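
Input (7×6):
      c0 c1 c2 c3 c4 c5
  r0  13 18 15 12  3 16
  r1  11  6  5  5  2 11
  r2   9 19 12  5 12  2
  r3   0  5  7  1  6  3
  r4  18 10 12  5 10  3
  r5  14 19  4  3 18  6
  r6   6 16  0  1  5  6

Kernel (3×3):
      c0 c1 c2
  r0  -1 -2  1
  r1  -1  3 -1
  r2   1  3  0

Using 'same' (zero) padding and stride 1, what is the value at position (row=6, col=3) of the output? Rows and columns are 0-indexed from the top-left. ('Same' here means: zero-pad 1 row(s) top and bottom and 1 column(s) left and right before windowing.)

6

The receptive field on the zero-padded input at this output position is [4 3 18 / 0 1 5 / 0 0 0]. Elementwise product with the kernel and sum: 4·-1 + 3·-2 + 18·1 + 0·-1 + 1·3 + 5·-1 + 0·1 + 0·3.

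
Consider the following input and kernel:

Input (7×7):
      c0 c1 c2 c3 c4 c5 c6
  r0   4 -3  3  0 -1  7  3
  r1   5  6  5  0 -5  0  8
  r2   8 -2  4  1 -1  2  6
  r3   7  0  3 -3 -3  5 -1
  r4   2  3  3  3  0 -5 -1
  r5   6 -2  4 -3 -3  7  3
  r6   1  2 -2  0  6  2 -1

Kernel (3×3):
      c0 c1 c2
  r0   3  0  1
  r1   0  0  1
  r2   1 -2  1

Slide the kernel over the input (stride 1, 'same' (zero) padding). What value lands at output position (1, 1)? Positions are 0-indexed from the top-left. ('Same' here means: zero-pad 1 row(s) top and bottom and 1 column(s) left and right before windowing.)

The receptive field on the zero-padded input at this output position is [4 -3 3 / 5 6 5 / 8 -2 4]. Elementwise product with the kernel and sum: 4·3 + 3·1 + 5·1 + 8·1 + -2·-2 + 4·1.

36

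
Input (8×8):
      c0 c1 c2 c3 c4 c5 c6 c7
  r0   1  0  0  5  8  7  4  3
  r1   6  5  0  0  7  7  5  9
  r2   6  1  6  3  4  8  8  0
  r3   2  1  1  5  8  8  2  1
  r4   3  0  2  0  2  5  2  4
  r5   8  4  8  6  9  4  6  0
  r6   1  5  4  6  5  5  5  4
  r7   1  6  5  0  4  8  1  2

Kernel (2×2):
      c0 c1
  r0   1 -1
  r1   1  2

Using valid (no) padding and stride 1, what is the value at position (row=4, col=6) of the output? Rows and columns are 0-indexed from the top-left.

4

The receptive field on the input at this output position is [2 4 / 6 0]. Elementwise product with the kernel and sum: 2·1 + 4·-1 + 6·1 + 0·2.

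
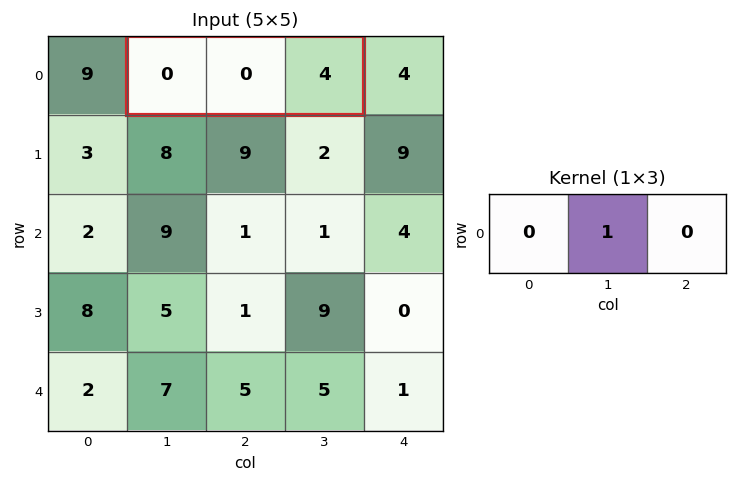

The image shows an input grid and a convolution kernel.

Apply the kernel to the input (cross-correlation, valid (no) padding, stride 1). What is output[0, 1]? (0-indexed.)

The receptive field on the input at this output position is [0 0 4]. Elementwise product with the kernel and sum: 0·1.

0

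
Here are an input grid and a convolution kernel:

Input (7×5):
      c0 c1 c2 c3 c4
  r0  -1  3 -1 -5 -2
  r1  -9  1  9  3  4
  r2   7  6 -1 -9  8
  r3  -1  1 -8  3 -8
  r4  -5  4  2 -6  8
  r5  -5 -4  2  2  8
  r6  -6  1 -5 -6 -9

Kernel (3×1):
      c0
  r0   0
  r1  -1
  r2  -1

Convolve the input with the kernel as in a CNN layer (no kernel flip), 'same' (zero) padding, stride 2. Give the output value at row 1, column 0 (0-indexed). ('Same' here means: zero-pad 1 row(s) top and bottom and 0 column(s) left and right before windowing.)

The receptive field on the zero-padded input at this output position is [-9 / 7 / -1]. Elementwise product with the kernel and sum: 7·-1 + -1·-1.

-6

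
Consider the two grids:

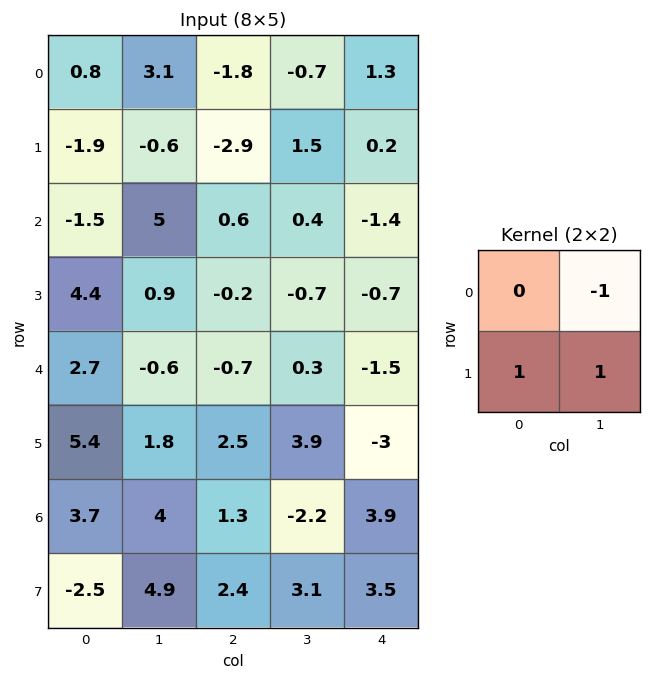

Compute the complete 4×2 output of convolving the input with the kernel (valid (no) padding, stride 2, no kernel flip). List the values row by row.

-5.6 -0.7
0.3 -1.3
7.8 6.1
-1.6 7.7

Output[0,0]: The receptive field on the input at this output position is [0.8 3.1 / -1.9 -0.6]. Elementwise product with the kernel and sum: 3.1·-1 + -1.9·1 + -0.6·1.
Output[0,1]: The receptive field on the input at this output position is [-1.8 -0.7 / -2.9 1.5]. Elementwise product with the kernel and sum: -0.7·-1 + -2.9·1 + 1.5·1.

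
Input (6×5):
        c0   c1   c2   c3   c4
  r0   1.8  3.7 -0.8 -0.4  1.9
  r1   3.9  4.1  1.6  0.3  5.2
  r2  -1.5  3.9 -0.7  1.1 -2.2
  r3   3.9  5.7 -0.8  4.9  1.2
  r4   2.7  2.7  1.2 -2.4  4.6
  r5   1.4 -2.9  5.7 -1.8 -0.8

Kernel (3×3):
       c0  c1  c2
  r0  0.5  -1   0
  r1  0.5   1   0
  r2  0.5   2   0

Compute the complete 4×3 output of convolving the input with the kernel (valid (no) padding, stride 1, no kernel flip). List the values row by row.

10.3 6.85 2.95
14.35 2.95 10.65
9.75 8.45 -1.15
-4.8 16.15 -7.85

Output[0,0]: The receptive field on the input at this output position is [1.8 3.7 -0.8 / 3.9 4.1 1.6 / -1.5 3.9 -0.7]. Elementwise product with the kernel and sum: 1.8·0.5 + 3.7·-1 + 3.9·0.5 + 4.1·1 + -1.5·0.5 + 3.9·2.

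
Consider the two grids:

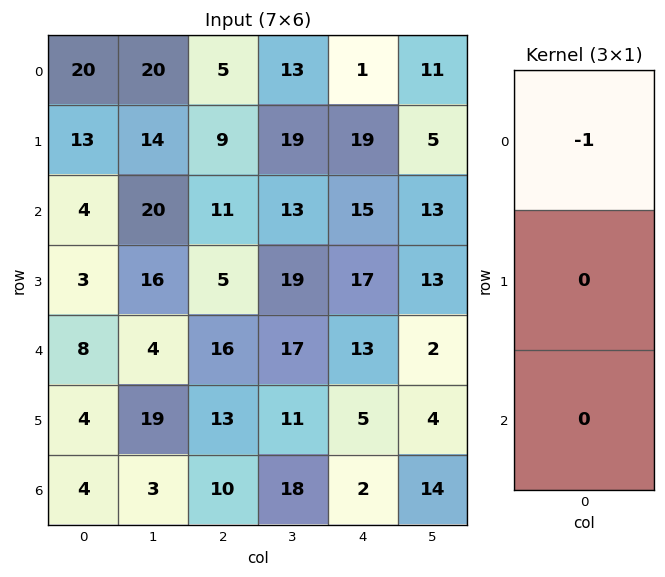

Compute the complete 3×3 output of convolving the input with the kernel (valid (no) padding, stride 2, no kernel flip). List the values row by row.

-20 -5 -1
-4 -11 -15
-8 -16 -13

Output[0,0]: The receptive field on the input at this output position is [20 / 13 / 4]. Elementwise product with the kernel and sum: 20·-1.
Output[0,1]: The receptive field on the input at this output position is [5 / 9 / 11]. Elementwise product with the kernel and sum: 5·-1.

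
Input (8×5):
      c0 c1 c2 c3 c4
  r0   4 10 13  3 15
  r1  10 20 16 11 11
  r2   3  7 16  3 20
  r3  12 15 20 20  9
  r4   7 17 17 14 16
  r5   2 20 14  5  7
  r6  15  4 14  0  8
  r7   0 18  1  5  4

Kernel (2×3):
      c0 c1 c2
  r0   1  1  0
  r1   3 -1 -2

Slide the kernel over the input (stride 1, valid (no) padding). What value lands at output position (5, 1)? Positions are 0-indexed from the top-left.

The receptive field on the input at this output position is [20 14 5 / 4 14 0]. Elementwise product with the kernel and sum: 20·1 + 14·1 + 4·3 + 14·-1 + 0·-2.

32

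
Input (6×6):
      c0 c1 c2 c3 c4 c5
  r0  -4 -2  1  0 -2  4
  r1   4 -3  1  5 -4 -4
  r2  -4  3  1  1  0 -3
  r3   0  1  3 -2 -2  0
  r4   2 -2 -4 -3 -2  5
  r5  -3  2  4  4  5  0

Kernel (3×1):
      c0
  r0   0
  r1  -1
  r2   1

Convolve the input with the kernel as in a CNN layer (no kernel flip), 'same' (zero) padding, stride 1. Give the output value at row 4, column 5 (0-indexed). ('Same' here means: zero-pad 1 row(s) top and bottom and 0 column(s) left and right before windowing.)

-5

The receptive field on the zero-padded input at this output position is [0 / 5 / 0]. Elementwise product with the kernel and sum: 5·-1 + 0·1.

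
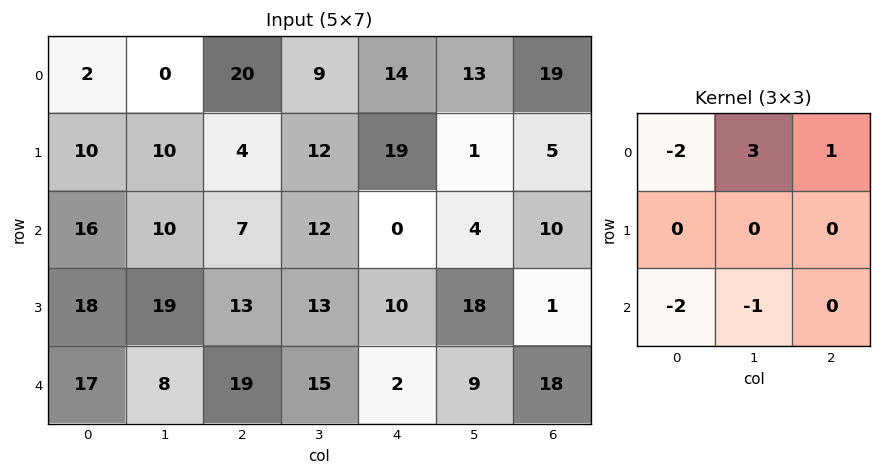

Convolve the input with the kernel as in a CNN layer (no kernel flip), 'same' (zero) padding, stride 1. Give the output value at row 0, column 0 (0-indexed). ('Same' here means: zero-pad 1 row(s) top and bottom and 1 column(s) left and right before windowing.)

-10

The receptive field on the zero-padded input at this output position is [0 0 0 / 0 2 0 / 0 10 10]. Elementwise product with the kernel and sum: 0·-2 + 0·3 + 0·1 + 0·-2 + 10·-1.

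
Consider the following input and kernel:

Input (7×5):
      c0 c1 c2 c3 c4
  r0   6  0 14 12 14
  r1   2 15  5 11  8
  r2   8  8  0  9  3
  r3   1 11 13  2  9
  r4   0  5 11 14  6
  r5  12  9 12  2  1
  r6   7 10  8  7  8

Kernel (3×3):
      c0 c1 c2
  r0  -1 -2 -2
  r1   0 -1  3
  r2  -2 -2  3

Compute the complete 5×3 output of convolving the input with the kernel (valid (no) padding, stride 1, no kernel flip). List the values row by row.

-66 -13 -62
-35 -62 -46
27 -23 -31
-27 -46 -56
-15 -76 -56

Output[0,0]: The receptive field on the input at this output position is [6 0 14 / 2 15 5 / 8 8 0]. Elementwise product with the kernel and sum: 6·-1 + 0·-2 + 14·-2 + 15·-1 + 5·3 + 8·-2 + 8·-2 + 0·3.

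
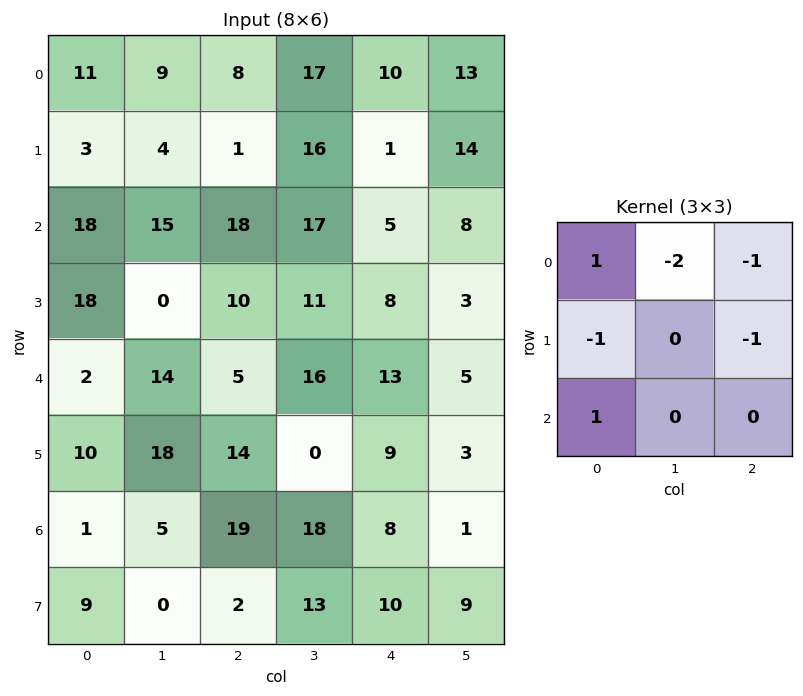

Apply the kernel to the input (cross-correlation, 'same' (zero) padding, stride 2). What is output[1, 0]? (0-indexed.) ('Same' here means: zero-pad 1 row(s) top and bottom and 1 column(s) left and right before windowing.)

The receptive field on the zero-padded input at this output position is [0 3 4 / 0 18 15 / 0 18 0]. Elementwise product with the kernel and sum: 0·1 + 3·-2 + 4·-1 + 0·-1 + 15·-1 + 0·1.

-25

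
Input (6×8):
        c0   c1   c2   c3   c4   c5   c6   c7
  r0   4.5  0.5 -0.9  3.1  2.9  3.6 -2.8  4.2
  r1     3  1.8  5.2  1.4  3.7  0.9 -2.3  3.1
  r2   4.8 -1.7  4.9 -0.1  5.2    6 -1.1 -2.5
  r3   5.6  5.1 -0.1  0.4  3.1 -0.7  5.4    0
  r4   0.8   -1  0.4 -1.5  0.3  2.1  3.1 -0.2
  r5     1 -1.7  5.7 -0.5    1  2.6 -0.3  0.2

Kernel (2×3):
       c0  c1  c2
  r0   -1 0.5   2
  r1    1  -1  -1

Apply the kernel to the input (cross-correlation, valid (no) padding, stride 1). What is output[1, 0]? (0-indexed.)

9.9

The receptive field on the input at this output position is [3 1.8 5.2 / 4.8 -1.7 4.9]. Elementwise product with the kernel and sum: 3·-1 + 1.8·0.5 + 5.2·2 + 4.8·1 + -1.7·-1 + 4.9·-1.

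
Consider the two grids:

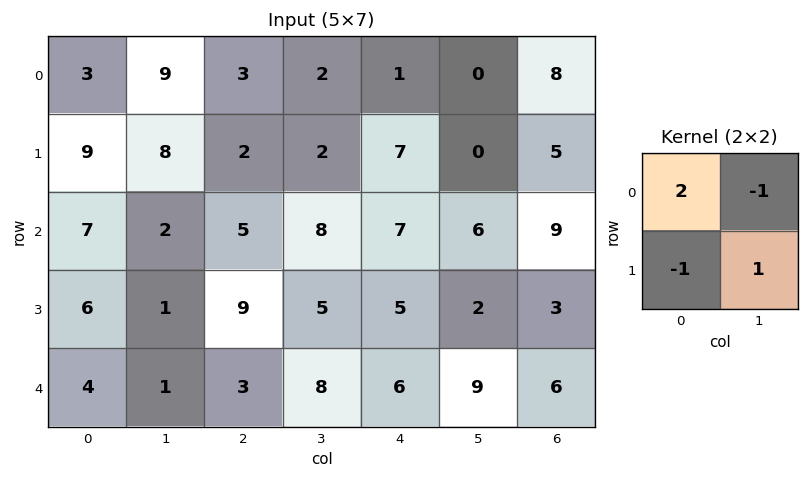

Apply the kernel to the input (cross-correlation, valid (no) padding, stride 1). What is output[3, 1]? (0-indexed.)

The receptive field on the input at this output position is [1 9 / 1 3]. Elementwise product with the kernel and sum: 1·2 + 9·-1 + 1·-1 + 3·1.

-5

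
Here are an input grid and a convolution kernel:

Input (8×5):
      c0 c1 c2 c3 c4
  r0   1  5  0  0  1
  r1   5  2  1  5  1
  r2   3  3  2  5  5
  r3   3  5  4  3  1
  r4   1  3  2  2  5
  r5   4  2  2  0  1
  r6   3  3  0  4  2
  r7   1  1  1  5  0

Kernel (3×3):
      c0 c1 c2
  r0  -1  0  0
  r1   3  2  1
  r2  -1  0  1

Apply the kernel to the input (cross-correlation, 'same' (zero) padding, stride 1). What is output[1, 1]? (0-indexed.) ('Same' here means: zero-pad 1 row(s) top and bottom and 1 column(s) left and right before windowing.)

The receptive field on the zero-padded input at this output position is [1 5 0 / 5 2 1 / 3 3 2]. Elementwise product with the kernel and sum: 1·-1 + 5·3 + 2·2 + 1·1 + 3·-1 + 2·1.

18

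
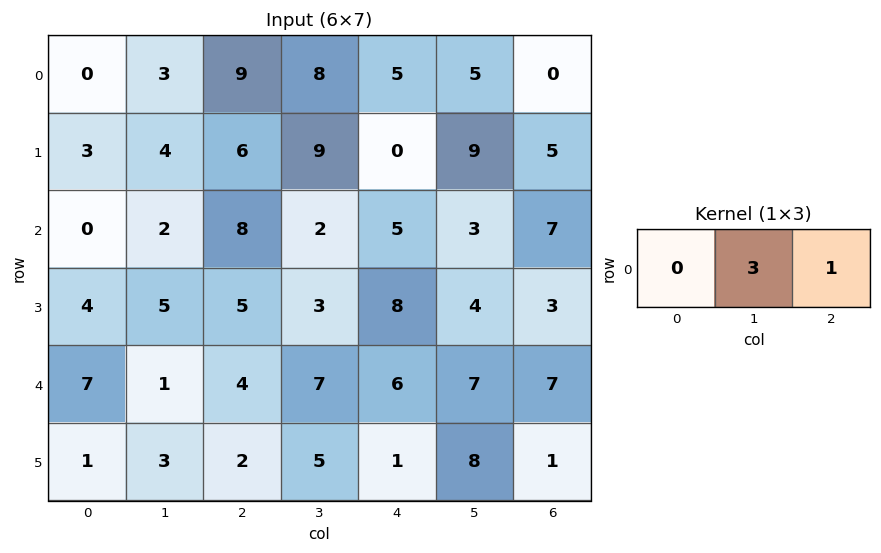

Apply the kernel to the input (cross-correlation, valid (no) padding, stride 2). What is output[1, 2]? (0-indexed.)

The receptive field on the input at this output position is [5 3 7]. Elementwise product with the kernel and sum: 3·3 + 7·1.

16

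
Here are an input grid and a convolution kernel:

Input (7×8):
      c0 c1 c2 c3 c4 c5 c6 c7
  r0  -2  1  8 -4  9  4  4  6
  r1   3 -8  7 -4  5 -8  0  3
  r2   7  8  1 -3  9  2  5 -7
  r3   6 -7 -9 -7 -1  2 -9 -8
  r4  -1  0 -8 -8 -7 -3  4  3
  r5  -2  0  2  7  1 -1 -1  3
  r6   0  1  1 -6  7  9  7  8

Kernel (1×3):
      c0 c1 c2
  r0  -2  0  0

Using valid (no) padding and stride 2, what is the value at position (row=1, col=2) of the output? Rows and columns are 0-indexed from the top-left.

-18

The receptive field on the input at this output position is [9 2 5]. Elementwise product with the kernel and sum: 9·-2.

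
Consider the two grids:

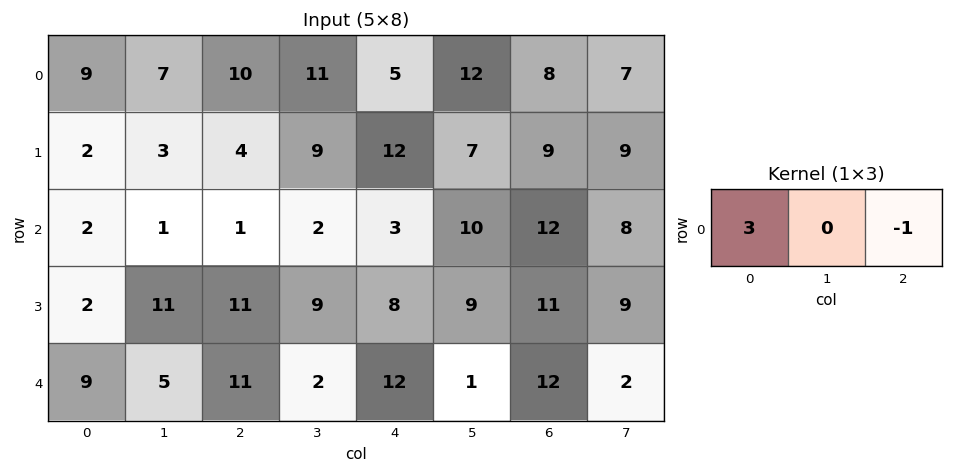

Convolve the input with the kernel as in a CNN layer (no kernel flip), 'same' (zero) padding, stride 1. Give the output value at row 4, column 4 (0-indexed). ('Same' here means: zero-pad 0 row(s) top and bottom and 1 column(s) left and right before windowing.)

5

The receptive field on the zero-padded input at this output position is [2 12 1]. Elementwise product with the kernel and sum: 2·3 + 1·-1.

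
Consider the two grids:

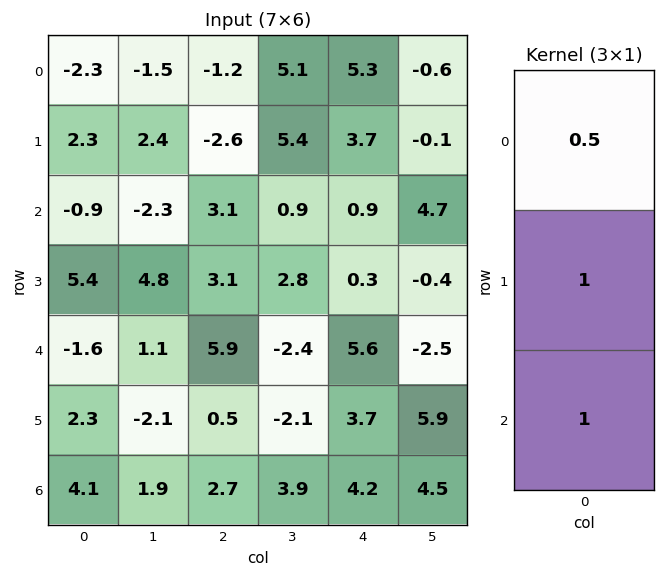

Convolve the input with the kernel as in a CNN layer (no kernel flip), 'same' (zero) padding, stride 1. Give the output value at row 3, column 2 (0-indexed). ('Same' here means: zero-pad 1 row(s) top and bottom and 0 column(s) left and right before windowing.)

The receptive field on the zero-padded input at this output position is [3.1 / 3.1 / 5.9]. Elementwise product with the kernel and sum: 3.1·0.5 + 3.1·1 + 5.9·1.

10.55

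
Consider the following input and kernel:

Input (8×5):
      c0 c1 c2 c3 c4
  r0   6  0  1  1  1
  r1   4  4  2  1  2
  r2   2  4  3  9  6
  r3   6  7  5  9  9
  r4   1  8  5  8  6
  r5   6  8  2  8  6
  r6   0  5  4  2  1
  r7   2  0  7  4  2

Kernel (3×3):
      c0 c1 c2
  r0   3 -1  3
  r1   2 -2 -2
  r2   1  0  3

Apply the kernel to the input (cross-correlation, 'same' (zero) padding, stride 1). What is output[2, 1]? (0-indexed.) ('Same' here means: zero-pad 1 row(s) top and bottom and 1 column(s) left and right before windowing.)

The receptive field on the zero-padded input at this output position is [4 4 2 / 2 4 3 / 6 7 5]. Elementwise product with the kernel and sum: 4·3 + 4·-1 + 2·3 + 2·2 + 4·-2 + 3·-2 + 6·1 + 5·3.

25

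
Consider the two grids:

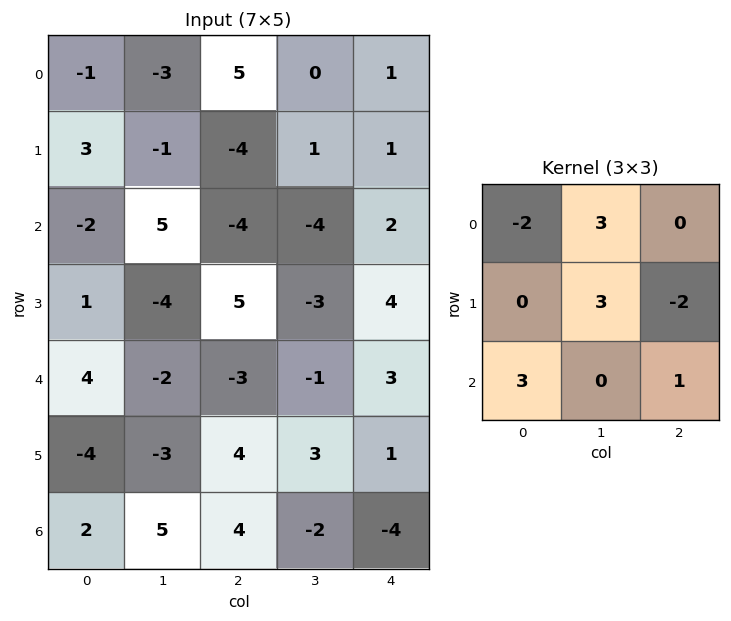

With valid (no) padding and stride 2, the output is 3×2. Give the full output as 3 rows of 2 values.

Output[0,0]: The receptive field on the input at this output position is [-1 -3 5 / 3 -1 -4 / -2 5 -4]. Elementwise product with the kernel and sum: -1·-2 + -3·3 + -1·3 + -4·-2 + -2·3 + -4·1.
Output[0,1]: The receptive field on the input at this output position is [5 0 1 / -4 1 1 / -4 -4 2]. Elementwise product with the kernel and sum: 5·-2 + 0·3 + 1·3 + 1·-2 + -4·3 + 2·1.

-12 -19
6 -27
-21 18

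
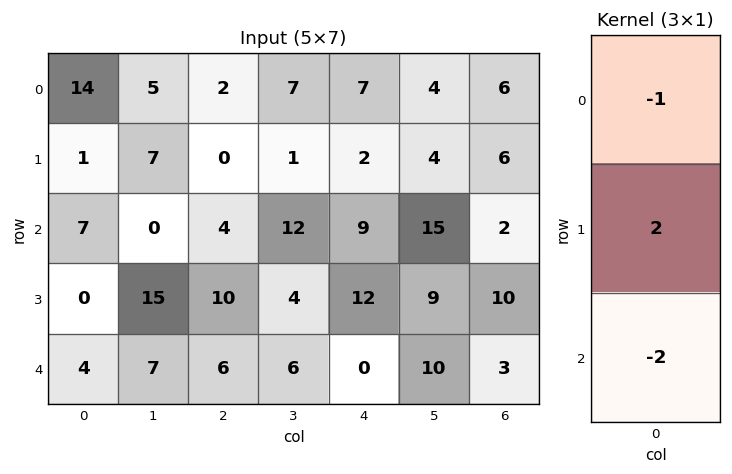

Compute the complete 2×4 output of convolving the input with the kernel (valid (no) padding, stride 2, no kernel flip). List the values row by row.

-26 -10 -21 2
-15 4 15 12

Output[0,0]: The receptive field on the input at this output position is [14 / 1 / 7]. Elementwise product with the kernel and sum: 14·-1 + 1·2 + 7·-2.
Output[0,1]: The receptive field on the input at this output position is [2 / 0 / 4]. Elementwise product with the kernel and sum: 2·-1 + 0·2 + 4·-2.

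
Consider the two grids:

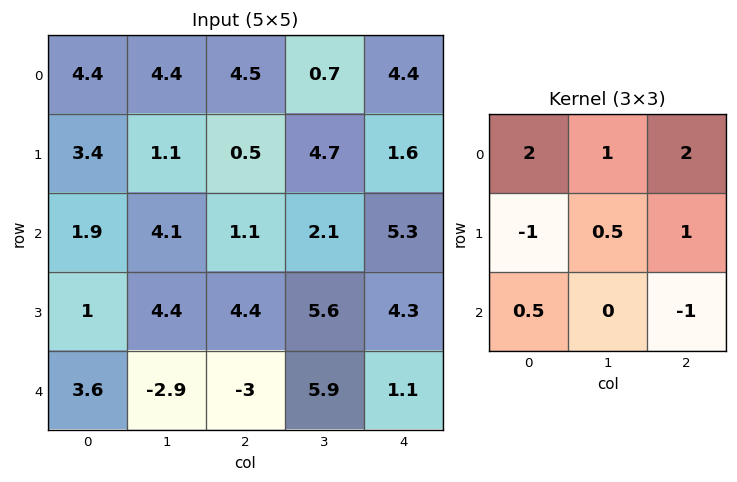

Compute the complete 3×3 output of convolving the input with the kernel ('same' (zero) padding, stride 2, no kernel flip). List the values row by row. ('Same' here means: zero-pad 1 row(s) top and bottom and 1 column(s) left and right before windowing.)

Output[0,0]: The receptive field on the zero-padded input at this output position is [0 0 0 / 0 4.4 4.4 / 0 3.4 1.1]. Elementwise product with the kernel and sum: 0·2 + 0·1 + 0·2 + 0·-1 + 4.4·0.5 + 4.4·1 + 0·0.5 + 1.1·-1.
Output[0,1]: The receptive field on the zero-padded input at this output position is [0 0 0 / 4.4 4.5 0.7 / 1.1 0.5 4.7]. Elementwise product with the kernel and sum: 0·2 + 0·1 + 0·2 + 4.4·-1 + 4.5·0.5 + 0.7·1 + 1.1·0.5 + 4.7·-1.

5.5 -5.6 3.85
6.25 7.25 14.35
8.7 31.7 10.15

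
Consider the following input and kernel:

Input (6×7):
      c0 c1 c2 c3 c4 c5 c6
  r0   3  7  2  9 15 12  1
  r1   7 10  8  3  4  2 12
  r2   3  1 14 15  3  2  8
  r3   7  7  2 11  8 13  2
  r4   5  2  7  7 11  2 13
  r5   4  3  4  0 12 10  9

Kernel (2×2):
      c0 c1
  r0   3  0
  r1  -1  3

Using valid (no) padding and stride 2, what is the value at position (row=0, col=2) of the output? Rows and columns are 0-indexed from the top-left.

47

The receptive field on the input at this output position is [15 12 / 4 2]. Elementwise product with the kernel and sum: 15·3 + 4·-1 + 2·3.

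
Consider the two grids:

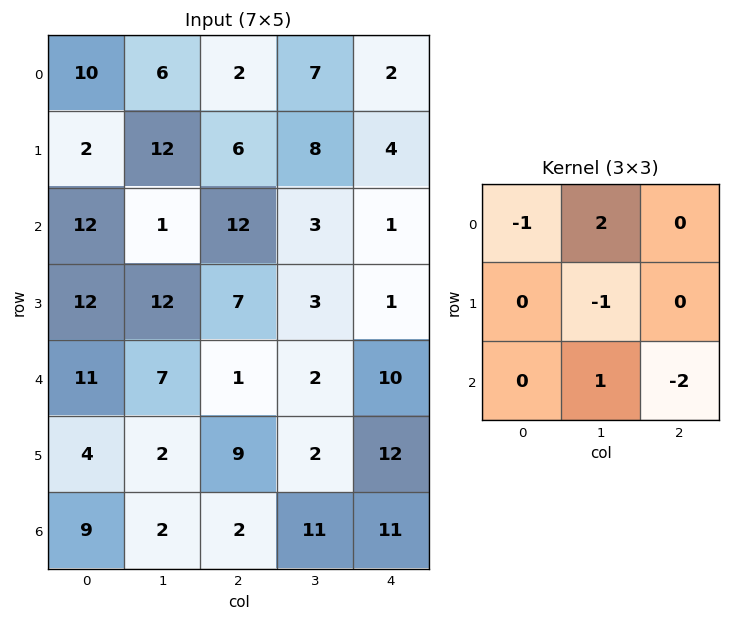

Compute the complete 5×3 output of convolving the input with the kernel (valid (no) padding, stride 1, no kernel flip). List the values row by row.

-33 -2 5
19 -11 8
-17 13 -27
-11 6 -25
-1 -34 -10

Output[0,0]: The receptive field on the input at this output position is [10 6 2 / 2 12 6 / 12 1 12]. Elementwise product with the kernel and sum: 10·-1 + 6·2 + 12·-1 + 1·1 + 12·-2.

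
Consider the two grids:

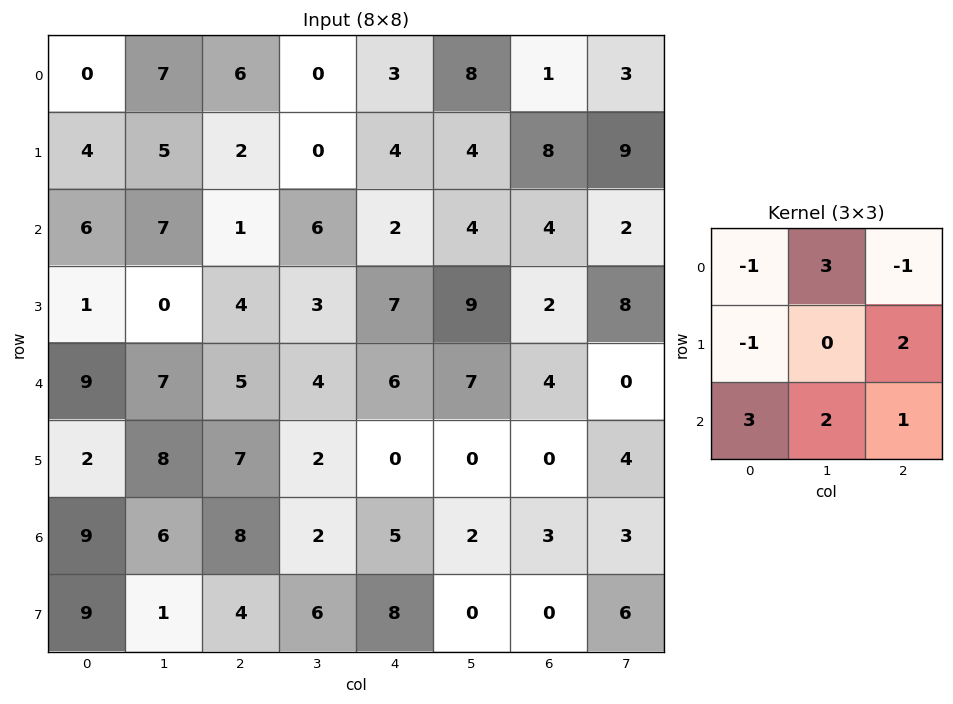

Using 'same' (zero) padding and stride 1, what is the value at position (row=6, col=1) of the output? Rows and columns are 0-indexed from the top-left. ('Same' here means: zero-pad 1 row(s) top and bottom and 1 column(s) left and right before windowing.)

The receptive field on the zero-padded input at this output position is [2 8 7 / 9 6 8 / 9 1 4]. Elementwise product with the kernel and sum: 2·-1 + 8·3 + 7·-1 + 9·-1 + 8·2 + 9·3 + 1·2 + 4·1.

55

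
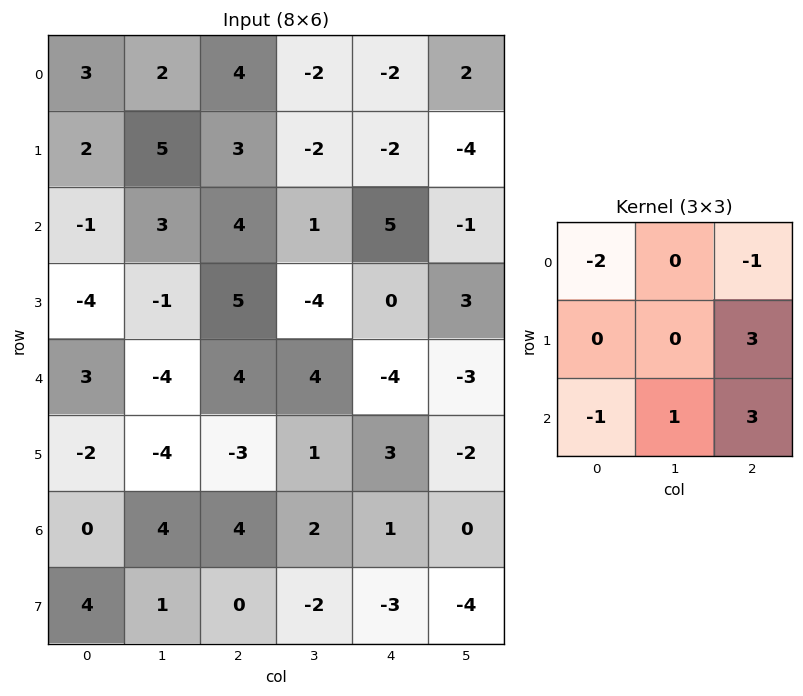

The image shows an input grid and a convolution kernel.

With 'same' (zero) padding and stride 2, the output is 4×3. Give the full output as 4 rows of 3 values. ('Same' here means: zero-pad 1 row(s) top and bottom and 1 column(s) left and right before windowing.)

Output[0,0]: The receptive field on the zero-padded input at this output position is [0 0 0 / 0 3 2 / 0 2 5]. Elementwise product with the kernel and sum: 0·-2 + 0·-1 + 2·3 + 0·-1 + 2·1 + 5·3.

23 -14 -6
-3 -11 18
-25 22 -8
23 6 -13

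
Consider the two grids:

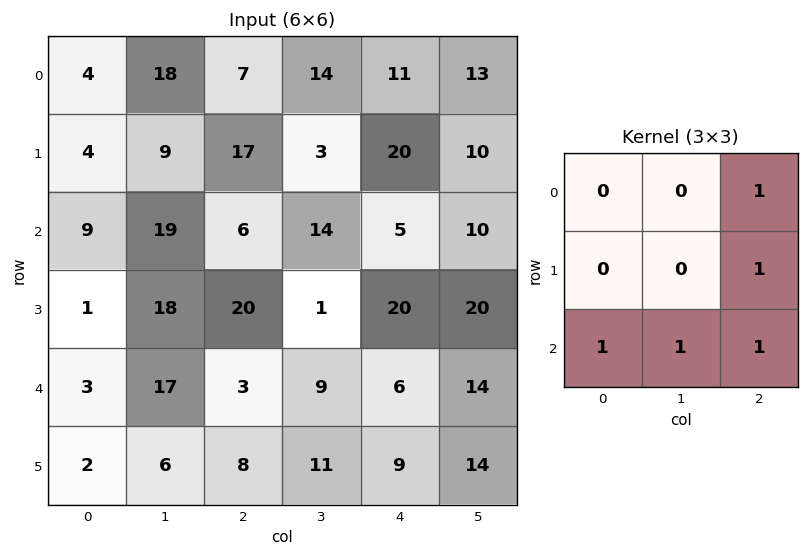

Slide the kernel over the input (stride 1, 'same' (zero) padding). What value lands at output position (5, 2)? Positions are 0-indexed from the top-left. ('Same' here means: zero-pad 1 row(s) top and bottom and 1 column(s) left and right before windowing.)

20

The receptive field on the zero-padded input at this output position is [17 3 9 / 6 8 11 / 0 0 0]. Elementwise product with the kernel and sum: 9·1 + 11·1 + 0·1 + 0·1 + 0·1.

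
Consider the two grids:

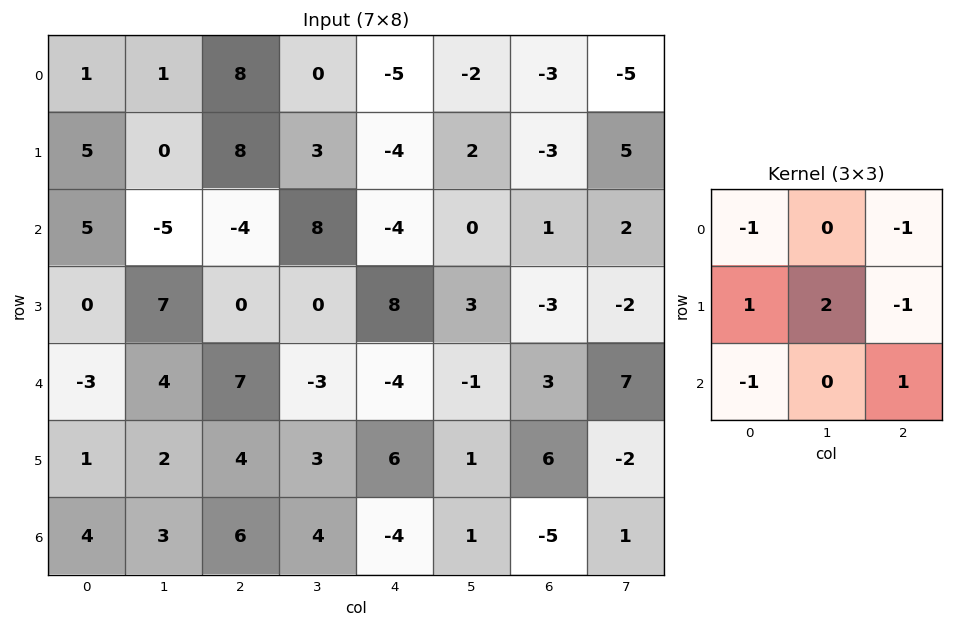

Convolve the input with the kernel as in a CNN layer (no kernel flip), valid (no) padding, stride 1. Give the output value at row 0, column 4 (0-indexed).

The receptive field on the input at this output position is [-5 -2 -3 / -4 2 -3 / -4 0 1]. Elementwise product with the kernel and sum: -5·-1 + -3·-1 + -4·1 + 2·2 + -3·-1 + -4·-1 + 1·1.

16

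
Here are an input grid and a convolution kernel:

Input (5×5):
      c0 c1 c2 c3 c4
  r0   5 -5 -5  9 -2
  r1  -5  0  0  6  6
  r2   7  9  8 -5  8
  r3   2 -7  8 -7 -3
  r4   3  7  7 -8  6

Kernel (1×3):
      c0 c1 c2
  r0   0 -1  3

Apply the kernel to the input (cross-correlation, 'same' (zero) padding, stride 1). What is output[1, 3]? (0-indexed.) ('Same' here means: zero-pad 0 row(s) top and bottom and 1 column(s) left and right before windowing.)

12

The receptive field on the zero-padded input at this output position is [0 6 6]. Elementwise product with the kernel and sum: 6·-1 + 6·3.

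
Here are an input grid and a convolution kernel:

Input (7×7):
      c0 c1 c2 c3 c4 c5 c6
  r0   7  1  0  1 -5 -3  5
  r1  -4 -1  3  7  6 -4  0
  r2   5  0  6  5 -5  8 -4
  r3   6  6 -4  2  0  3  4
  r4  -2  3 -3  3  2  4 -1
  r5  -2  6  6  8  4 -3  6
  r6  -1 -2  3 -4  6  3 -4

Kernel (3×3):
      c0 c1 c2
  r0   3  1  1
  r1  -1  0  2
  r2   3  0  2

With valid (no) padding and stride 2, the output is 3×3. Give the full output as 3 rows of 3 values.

59 13 -42
-5 17 1
11 19 27

Output[0,0]: The receptive field on the input at this output position is [7 1 0 / -4 -1 3 / 5 0 6]. Elementwise product with the kernel and sum: 7·3 + 1·1 + 0·1 + -4·-1 + 3·2 + 5·3 + 6·2.
Output[0,1]: The receptive field on the input at this output position is [0 1 -5 / 3 7 6 / 6 5 -5]. Elementwise product with the kernel and sum: 0·3 + 1·1 + -5·1 + 3·-1 + 6·2 + 6·3 + -5·2.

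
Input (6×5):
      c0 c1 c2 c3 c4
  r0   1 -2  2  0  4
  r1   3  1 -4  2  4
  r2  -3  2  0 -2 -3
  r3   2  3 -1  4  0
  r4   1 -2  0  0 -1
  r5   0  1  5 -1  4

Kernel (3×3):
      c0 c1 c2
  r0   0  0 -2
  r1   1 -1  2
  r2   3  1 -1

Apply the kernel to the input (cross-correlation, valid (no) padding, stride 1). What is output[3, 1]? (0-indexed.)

-1

The receptive field on the input at this output position is [3 -1 4 / -2 0 0 / 1 5 -1]. Elementwise product with the kernel and sum: 4·-2 + -2·1 + 0·-1 + 0·2 + 1·3 + 5·1 + -1·-1.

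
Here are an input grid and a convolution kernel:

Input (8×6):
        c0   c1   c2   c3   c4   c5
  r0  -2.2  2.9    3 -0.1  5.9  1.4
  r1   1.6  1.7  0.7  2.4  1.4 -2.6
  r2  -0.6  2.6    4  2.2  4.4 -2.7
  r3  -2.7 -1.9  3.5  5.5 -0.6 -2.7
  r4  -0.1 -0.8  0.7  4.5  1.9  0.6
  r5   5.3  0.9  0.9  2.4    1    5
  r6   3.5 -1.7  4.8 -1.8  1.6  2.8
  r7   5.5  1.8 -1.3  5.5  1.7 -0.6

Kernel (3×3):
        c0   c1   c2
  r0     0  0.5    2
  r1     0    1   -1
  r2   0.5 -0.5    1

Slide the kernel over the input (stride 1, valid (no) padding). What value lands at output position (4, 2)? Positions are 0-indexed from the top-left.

12.35

The receptive field on the input at this output position is [0.7 4.5 1.9 / 0.9 2.4 1 / 4.8 -1.8 1.6]. Elementwise product with the kernel and sum: 4.5·0.5 + 1.9·2 + 2.4·1 + 1·-1 + 4.8·0.5 + -1.8·-0.5 + 1.6·1.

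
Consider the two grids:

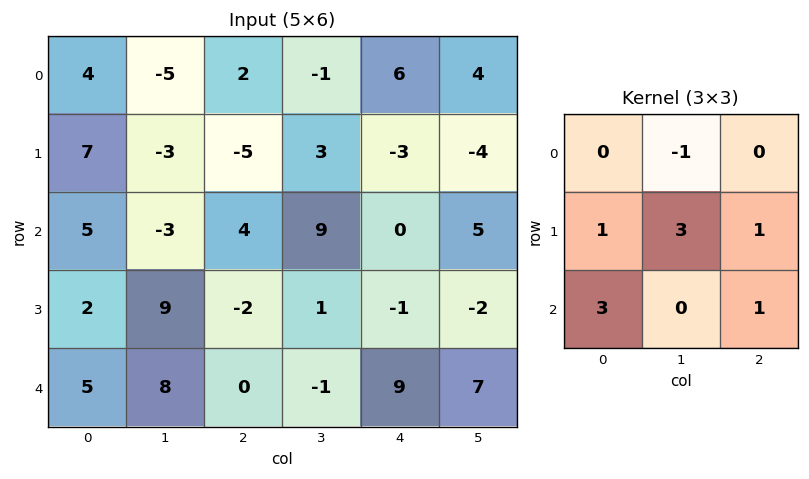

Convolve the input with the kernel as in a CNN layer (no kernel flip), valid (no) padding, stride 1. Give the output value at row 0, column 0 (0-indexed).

The receptive field on the input at this output position is [4 -5 2 / 7 -3 -5 / 5 -3 4]. Elementwise product with the kernel and sum: -5·-1 + 7·1 + -3·3 + -5·1 + 5·3 + 4·1.

17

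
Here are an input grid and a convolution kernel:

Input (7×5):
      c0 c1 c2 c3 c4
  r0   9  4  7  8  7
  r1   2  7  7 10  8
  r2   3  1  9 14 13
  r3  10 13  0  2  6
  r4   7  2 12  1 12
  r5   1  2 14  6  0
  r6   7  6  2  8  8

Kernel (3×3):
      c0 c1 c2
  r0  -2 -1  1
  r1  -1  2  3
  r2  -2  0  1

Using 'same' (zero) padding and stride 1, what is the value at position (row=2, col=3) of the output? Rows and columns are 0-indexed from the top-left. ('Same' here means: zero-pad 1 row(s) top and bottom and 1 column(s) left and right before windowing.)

The receptive field on the zero-padded input at this output position is [7 10 8 / 9 14 13 / 0 2 6]. Elementwise product with the kernel and sum: 7·-2 + 10·-1 + 8·1 + 9·-1 + 14·2 + 13·3 + 0·-2 + 6·1.

48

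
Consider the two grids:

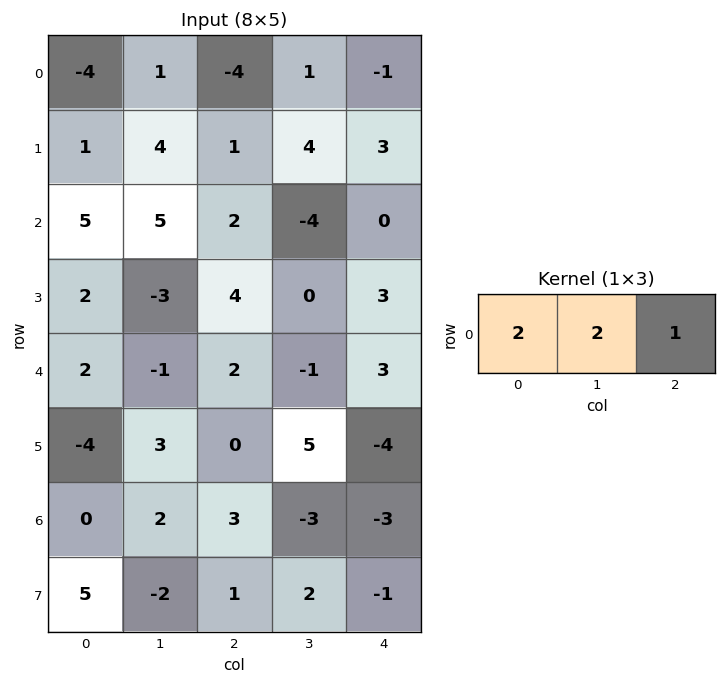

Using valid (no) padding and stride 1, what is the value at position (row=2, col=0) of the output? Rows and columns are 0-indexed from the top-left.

The receptive field on the input at this output position is [5 5 2]. Elementwise product with the kernel and sum: 5·2 + 5·2 + 2·1.

22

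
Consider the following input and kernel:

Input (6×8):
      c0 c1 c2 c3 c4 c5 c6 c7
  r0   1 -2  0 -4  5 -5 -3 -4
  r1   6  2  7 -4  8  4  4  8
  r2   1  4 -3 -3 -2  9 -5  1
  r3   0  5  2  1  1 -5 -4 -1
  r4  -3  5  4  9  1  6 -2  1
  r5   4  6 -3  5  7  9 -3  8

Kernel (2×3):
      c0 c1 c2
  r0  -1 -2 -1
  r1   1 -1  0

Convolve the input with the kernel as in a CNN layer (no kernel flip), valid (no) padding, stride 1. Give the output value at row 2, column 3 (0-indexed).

The receptive field on the input at this output position is [-3 -2 9 / 1 1 -5]. Elementwise product with the kernel and sum: -3·-1 + -2·-2 + 9·-1 + 1·1 + 1·-1.

-2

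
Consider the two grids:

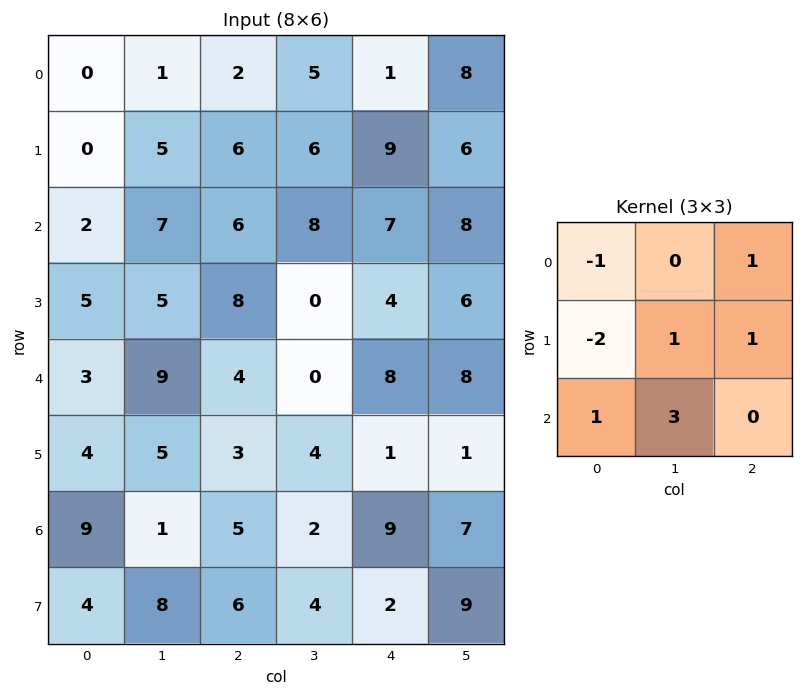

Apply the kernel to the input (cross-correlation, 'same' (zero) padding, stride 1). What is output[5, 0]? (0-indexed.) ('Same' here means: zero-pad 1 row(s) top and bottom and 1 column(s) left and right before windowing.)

The receptive field on the zero-padded input at this output position is [0 3 9 / 0 4 5 / 0 9 1]. Elementwise product with the kernel and sum: 0·-1 + 9·1 + 0·-2 + 4·1 + 5·1 + 0·1 + 9·3.

45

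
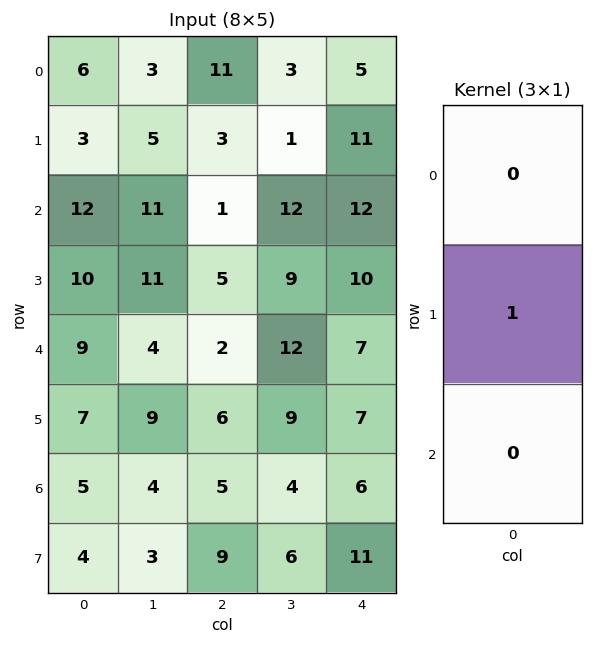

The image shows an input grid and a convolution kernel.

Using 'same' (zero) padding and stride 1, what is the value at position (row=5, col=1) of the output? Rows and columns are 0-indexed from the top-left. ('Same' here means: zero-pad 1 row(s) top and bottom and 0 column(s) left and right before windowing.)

The receptive field on the zero-padded input at this output position is [4 / 9 / 4]. Elementwise product with the kernel and sum: 9·1.

9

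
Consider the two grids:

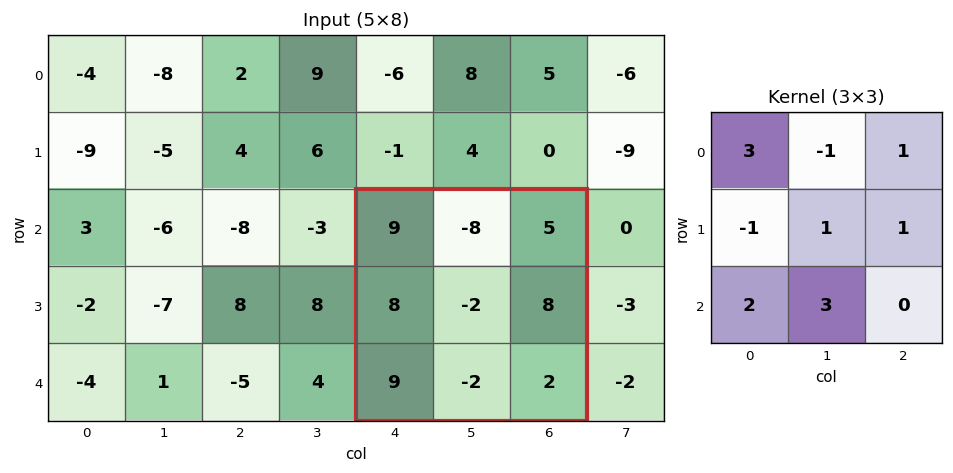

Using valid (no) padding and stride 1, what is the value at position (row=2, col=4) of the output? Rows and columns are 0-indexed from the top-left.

50

The receptive field on the input at this output position is [9 -8 5 / 8 -2 8 / 9 -2 2]. Elementwise product with the kernel and sum: 9·3 + -8·-1 + 5·1 + 8·-1 + -2·1 + 8·1 + 9·2 + -2·3.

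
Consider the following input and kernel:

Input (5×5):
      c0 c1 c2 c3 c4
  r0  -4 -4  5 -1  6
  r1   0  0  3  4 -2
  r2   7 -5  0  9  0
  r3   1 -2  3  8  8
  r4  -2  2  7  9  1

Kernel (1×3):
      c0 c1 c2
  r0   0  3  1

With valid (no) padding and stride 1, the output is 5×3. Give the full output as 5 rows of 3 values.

Output[0,0]: The receptive field on the input at this output position is [-4 -4 5]. Elementwise product with the kernel and sum: -4·3 + 5·1.

-7 14 3
3 13 10
-15 9 27
-3 17 32
13 30 28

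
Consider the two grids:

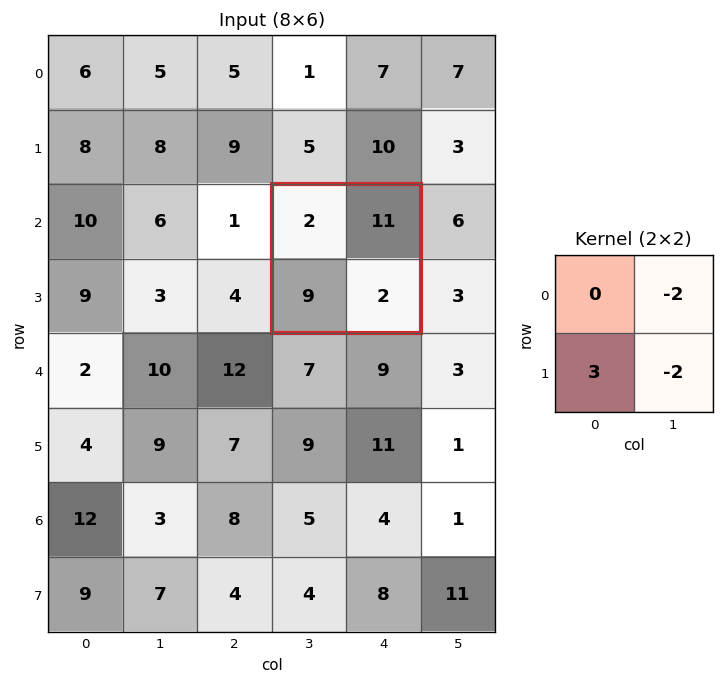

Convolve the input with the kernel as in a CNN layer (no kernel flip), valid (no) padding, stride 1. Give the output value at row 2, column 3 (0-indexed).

1

The receptive field on the input at this output position is [2 11 / 9 2]. Elementwise product with the kernel and sum: 11·-2 + 9·3 + 2·-2.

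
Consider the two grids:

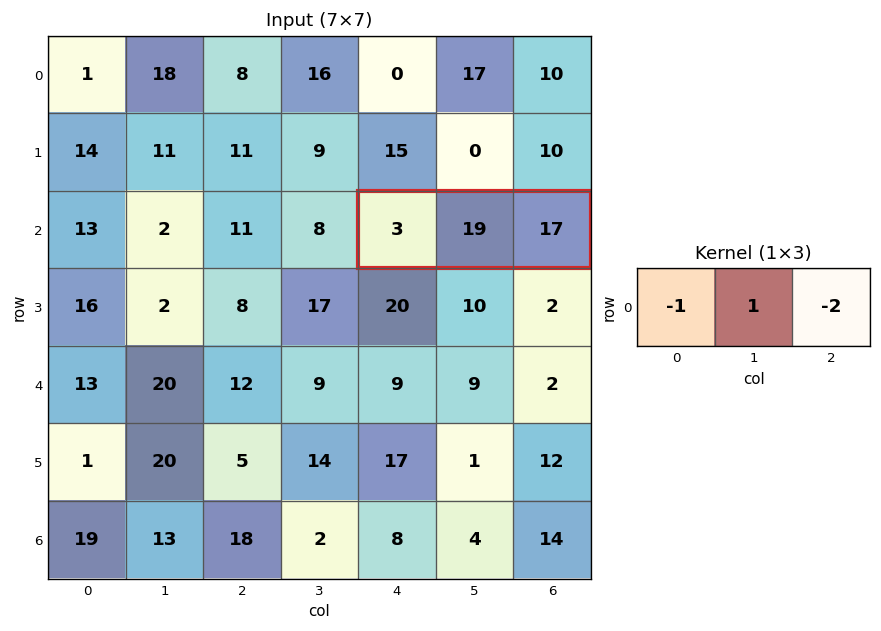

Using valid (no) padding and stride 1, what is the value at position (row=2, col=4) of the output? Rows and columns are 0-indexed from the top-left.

-18

The receptive field on the input at this output position is [3 19 17]. Elementwise product with the kernel and sum: 3·-1 + 19·1 + 17·-2.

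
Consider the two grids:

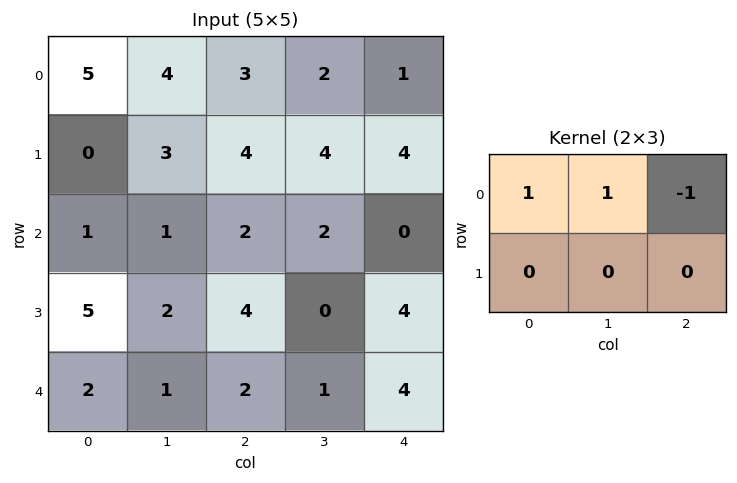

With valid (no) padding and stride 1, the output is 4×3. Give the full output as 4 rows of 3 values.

6 5 4
-1 3 4
0 1 4
3 6 0

Output[0,0]: The receptive field on the input at this output position is [5 4 3 / 0 3 4]. Elementwise product with the kernel and sum: 5·1 + 4·1 + 3·-1.
Output[0,1]: The receptive field on the input at this output position is [4 3 2 / 3 4 4]. Elementwise product with the kernel and sum: 4·1 + 3·1 + 2·-1.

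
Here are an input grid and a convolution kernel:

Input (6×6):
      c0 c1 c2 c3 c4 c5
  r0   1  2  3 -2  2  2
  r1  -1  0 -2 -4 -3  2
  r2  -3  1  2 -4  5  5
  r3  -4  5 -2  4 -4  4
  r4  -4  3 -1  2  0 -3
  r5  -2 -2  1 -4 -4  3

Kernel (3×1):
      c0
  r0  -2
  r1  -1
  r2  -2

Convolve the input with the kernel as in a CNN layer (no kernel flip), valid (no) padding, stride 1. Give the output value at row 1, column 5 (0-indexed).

The receptive field on the input at this output position is [2 / 5 / 4]. Elementwise product with the kernel and sum: 2·-2 + 5·-1 + 4·-2.

-17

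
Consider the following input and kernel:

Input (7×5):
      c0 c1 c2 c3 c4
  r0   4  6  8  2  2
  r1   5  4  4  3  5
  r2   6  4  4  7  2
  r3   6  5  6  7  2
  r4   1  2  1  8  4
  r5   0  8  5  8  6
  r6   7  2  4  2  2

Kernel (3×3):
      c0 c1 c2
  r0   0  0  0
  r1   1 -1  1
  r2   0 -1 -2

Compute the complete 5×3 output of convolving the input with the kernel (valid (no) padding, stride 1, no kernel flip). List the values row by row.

-7 -15 -5
-11 -13 -12
3 -11 -15
-18 -12 -23
-13 3 -3

Output[0,0]: The receptive field on the input at this output position is [4 6 8 / 5 4 4 / 6 4 4]. Elementwise product with the kernel and sum: 5·1 + 4·-1 + 4·1 + 4·-1 + 4·-2.
Output[0,1]: The receptive field on the input at this output position is [6 8 2 / 4 4 3 / 4 4 7]. Elementwise product with the kernel and sum: 4·1 + 4·-1 + 3·1 + 4·-1 + 7·-2.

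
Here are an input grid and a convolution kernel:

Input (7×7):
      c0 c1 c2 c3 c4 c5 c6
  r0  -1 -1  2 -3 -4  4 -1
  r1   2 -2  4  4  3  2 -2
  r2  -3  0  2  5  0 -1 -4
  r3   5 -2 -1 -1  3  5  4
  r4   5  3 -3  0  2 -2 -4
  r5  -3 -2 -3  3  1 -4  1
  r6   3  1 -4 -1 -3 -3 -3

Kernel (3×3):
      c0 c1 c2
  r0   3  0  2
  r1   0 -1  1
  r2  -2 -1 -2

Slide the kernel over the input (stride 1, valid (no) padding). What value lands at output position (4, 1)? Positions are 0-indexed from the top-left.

The receptive field on the input at this output position is [3 -3 0 / -2 -3 3 / 1 -4 -1]. Elementwise product with the kernel and sum: 3·3 + 0·2 + -3·-1 + 3·1 + 1·-2 + -4·-1 + -1·-2.

19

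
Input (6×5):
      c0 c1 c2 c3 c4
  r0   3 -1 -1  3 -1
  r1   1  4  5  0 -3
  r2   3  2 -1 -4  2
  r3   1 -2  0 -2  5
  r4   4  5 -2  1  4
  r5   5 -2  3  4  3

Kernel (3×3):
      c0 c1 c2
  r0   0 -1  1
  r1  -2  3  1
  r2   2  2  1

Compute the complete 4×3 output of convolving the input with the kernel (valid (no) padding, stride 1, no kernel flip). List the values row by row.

Output[0,0]: The receptive field on the input at this output position is [3 -1 -1 / 1 4 5 / 3 2 -1]. Elementwise product with the kernel and sum: -1·-1 + -1·1 + 1·-2 + 4·3 + 5·1 + 3·2 + 2·2 + -1·1.

24 9 -25
-2 -22 -10
5 6 7
16 -11 35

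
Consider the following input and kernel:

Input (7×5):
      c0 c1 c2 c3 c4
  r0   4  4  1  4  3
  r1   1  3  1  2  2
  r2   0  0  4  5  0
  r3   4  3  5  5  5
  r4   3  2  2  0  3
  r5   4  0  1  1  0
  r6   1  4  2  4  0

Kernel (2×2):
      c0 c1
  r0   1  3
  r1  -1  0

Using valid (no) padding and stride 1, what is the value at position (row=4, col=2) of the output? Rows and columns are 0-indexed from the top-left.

1

The receptive field on the input at this output position is [2 0 / 1 1]. Elementwise product with the kernel and sum: 2·1 + 0·3 + 1·-1.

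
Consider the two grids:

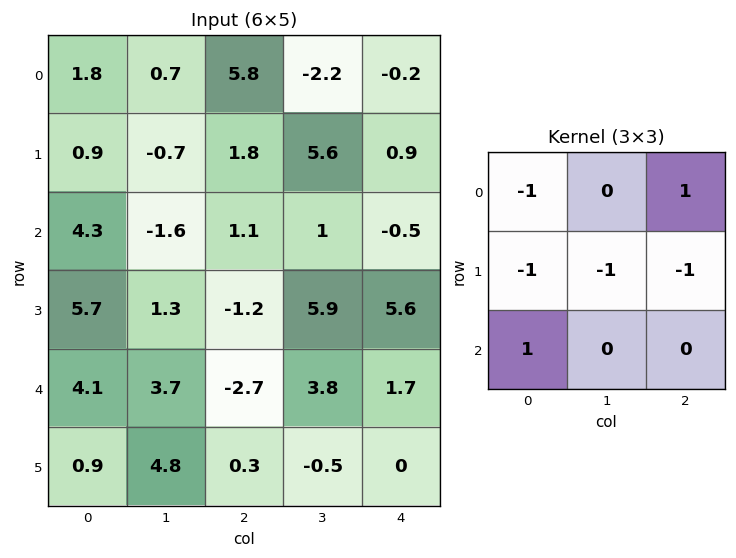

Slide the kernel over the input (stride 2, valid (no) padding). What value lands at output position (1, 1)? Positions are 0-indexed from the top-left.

The receptive field on the input at this output position is [1.1 1 -0.5 / -1.2 5.9 5.6 / -2.7 3.8 1.7]. Elementwise product with the kernel and sum: 1.1·-1 + -0.5·1 + -1.2·-1 + 5.9·-1 + 5.6·-1 + -2.7·1.

-14.6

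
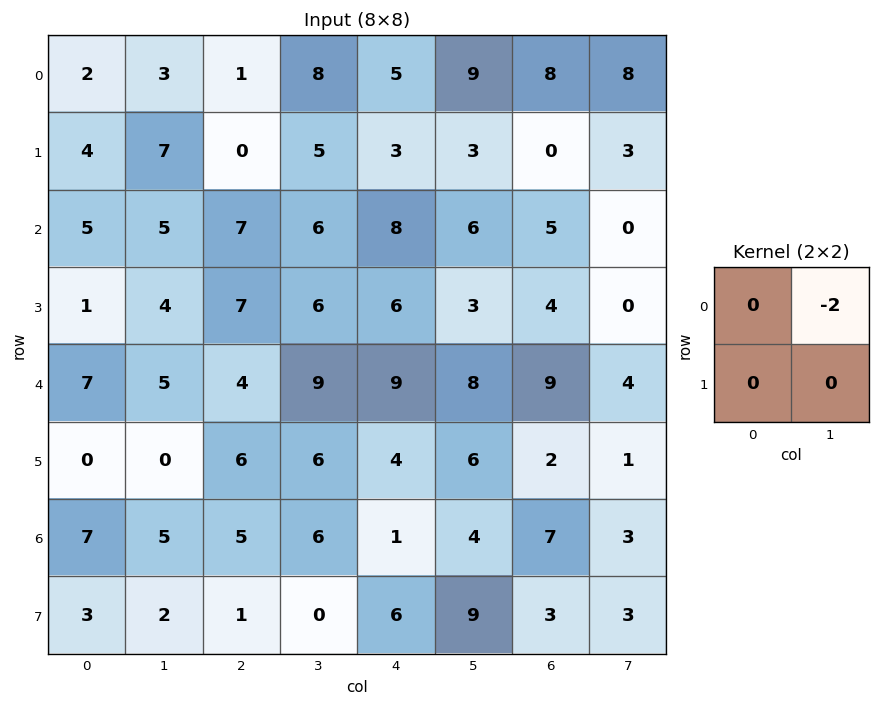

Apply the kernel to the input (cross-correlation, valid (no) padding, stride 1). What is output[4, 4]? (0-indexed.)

-16

The receptive field on the input at this output position is [9 8 / 4 6]. Elementwise product with the kernel and sum: 8·-2.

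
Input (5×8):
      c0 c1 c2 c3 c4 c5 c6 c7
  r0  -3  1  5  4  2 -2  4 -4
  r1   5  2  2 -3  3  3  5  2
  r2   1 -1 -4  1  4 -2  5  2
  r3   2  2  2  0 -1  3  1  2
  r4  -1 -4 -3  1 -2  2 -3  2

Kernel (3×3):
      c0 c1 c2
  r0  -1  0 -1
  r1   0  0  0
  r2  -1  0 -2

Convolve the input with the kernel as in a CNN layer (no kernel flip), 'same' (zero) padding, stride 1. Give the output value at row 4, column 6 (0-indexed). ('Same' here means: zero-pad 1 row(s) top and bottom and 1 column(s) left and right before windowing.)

-5

The receptive field on the zero-padded input at this output position is [3 1 2 / 2 -3 2 / 0 0 0]. Elementwise product with the kernel and sum: 3·-1 + 2·-1 + 0·-1 + 0·-2.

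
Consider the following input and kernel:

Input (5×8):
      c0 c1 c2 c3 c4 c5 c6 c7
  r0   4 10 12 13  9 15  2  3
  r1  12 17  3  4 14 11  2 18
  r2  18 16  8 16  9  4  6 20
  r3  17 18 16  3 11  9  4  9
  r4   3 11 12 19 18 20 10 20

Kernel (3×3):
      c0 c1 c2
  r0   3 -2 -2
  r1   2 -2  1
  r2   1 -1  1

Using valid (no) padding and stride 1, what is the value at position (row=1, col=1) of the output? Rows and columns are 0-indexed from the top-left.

The receptive field on the input at this output position is [17 3 4 / 16 8 16 / 18 16 3]. Elementwise product with the kernel and sum: 17·3 + 3·-2 + 4·-2 + 16·2 + 8·-2 + 16·1 + 18·1 + 16·-1 + 3·1.

74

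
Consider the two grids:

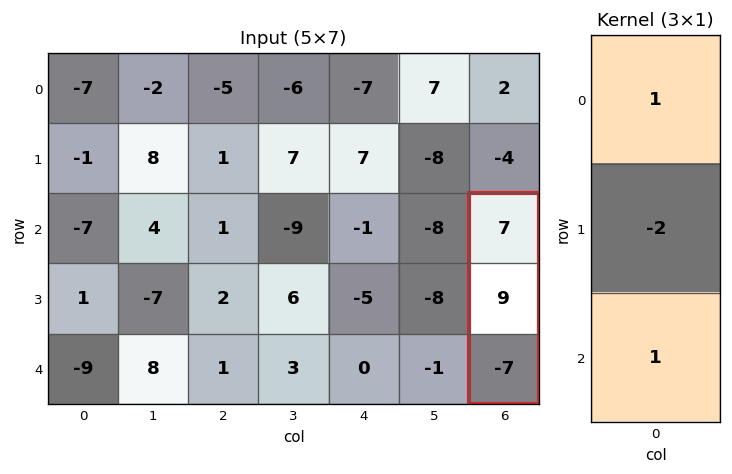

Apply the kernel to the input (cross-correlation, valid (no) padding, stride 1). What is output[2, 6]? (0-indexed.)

The receptive field on the input at this output position is [7 / 9 / -7]. Elementwise product with the kernel and sum: 7·1 + 9·-2 + -7·1.

-18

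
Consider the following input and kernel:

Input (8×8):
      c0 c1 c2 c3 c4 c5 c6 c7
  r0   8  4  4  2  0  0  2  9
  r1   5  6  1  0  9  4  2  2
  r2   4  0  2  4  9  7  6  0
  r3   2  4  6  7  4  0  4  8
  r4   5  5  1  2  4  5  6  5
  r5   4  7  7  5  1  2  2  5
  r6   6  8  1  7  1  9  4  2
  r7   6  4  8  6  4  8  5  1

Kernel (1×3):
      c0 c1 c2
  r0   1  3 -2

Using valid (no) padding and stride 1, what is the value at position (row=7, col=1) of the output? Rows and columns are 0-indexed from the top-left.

The receptive field on the input at this output position is [4 8 6]. Elementwise product with the kernel and sum: 4·1 + 8·3 + 6·-2.

16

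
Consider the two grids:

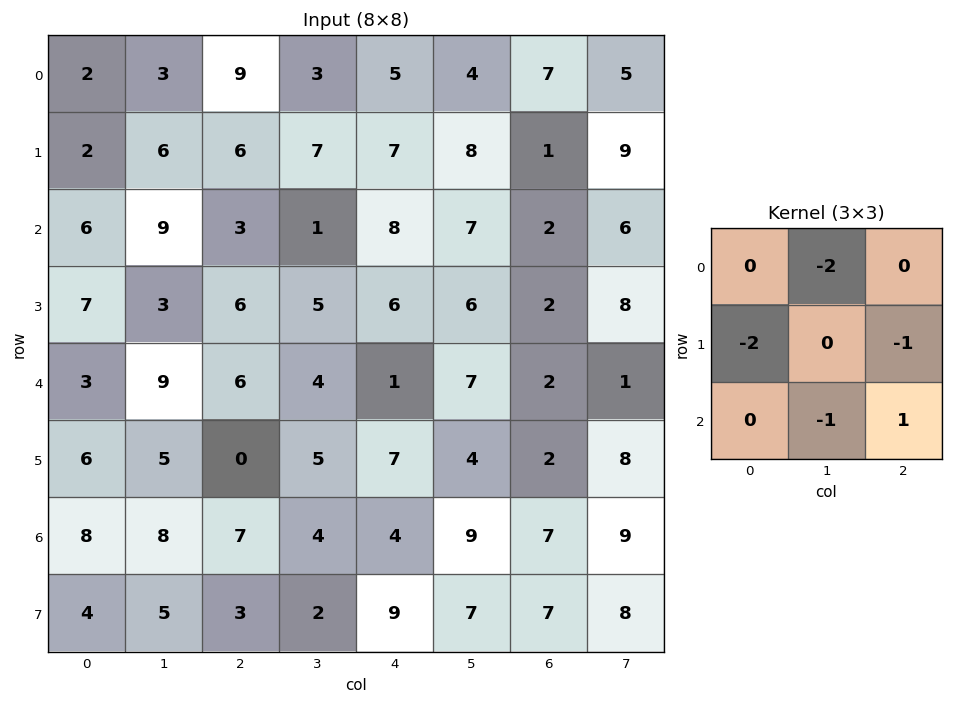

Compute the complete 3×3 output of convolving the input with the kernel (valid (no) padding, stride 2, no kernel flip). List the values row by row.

Output[0,0]: The receptive field on the input at this output position is [2 3 9 / 2 6 6 / 6 9 3]. Elementwise product with the kernel and sum: 3·-2 + 2·-2 + 6·-1 + 9·-1 + 3·1.

-22 -18 -28
-41 -23 -33
-31 -15 -32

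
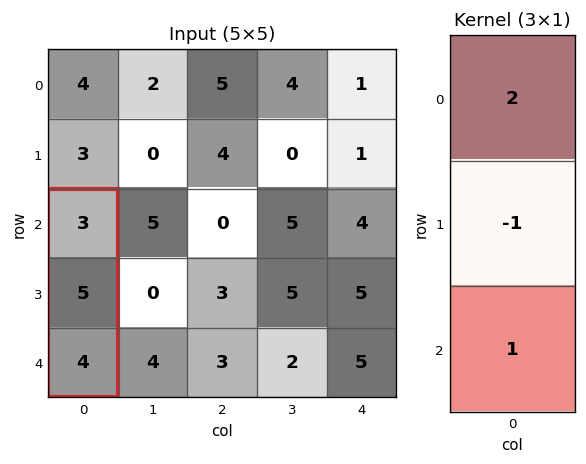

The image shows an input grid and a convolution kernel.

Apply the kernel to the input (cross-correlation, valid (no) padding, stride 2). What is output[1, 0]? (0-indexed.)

The receptive field on the input at this output position is [3 / 5 / 4]. Elementwise product with the kernel and sum: 3·2 + 5·-1 + 4·1.

5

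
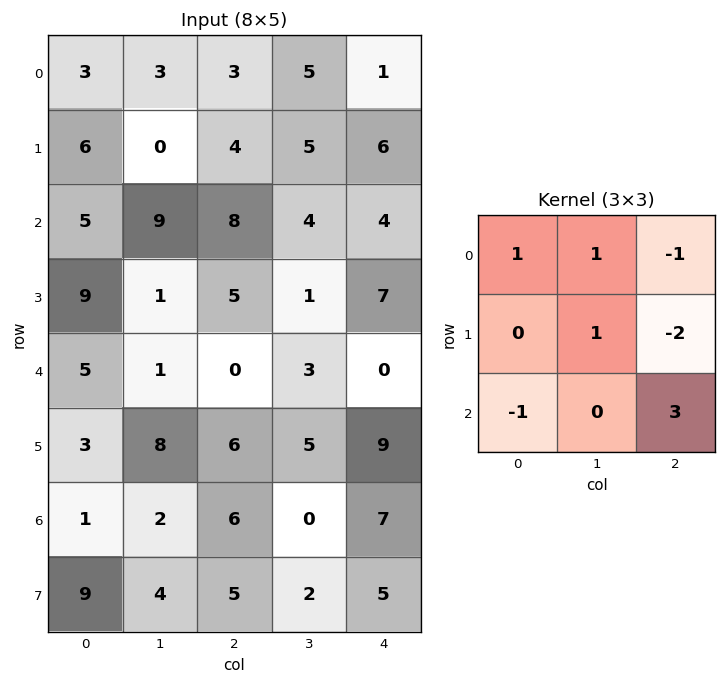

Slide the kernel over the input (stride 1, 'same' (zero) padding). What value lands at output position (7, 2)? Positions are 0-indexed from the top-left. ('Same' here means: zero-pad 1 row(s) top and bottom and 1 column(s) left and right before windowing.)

9

The receptive field on the zero-padded input at this output position is [2 6 0 / 4 5 2 / 0 0 0]. Elementwise product with the kernel and sum: 2·1 + 6·1 + 0·-1 + 5·1 + 2·-2 + 0·-1 + 0·3.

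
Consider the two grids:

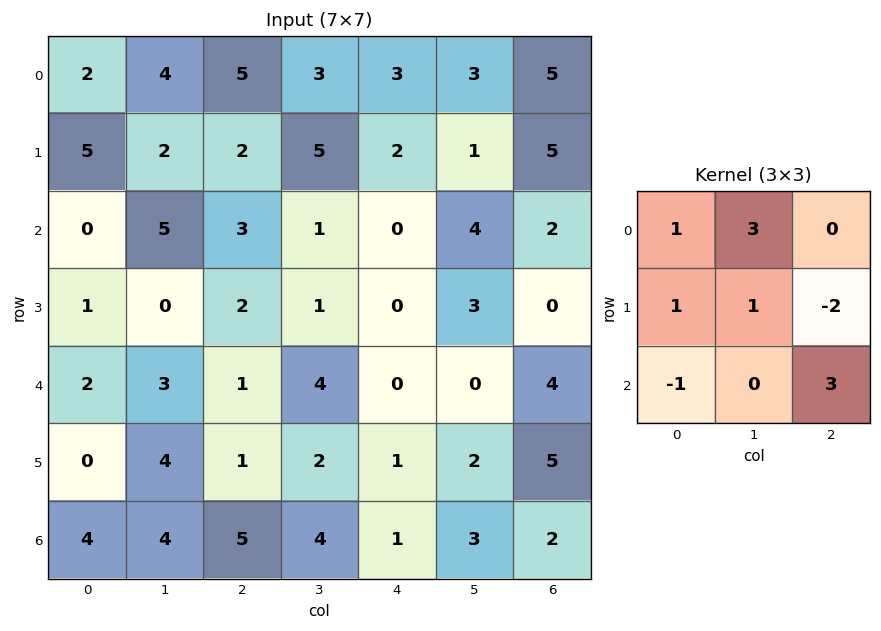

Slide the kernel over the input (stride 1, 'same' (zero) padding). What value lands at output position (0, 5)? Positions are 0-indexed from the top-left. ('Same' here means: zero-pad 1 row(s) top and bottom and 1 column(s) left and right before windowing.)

9

The receptive field on the zero-padded input at this output position is [0 0 0 / 3 3 5 / 2 1 5]. Elementwise product with the kernel and sum: 0·1 + 0·3 + 3·1 + 3·1 + 5·-2 + 2·-1 + 5·3.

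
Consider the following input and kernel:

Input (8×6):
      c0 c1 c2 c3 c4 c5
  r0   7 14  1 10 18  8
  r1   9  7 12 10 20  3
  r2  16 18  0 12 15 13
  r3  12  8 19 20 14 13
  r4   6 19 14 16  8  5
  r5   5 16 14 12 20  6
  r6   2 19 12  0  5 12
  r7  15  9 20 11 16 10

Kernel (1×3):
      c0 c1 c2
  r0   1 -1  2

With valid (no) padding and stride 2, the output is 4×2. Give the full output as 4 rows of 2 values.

Output[0,0]: The receptive field on the input at this output position is [7 14 1]. Elementwise product with the kernel and sum: 7·1 + 14·-1 + 1·2.
Output[0,1]: The receptive field on the input at this output position is [1 10 18]. Elementwise product with the kernel and sum: 1·1 + 10·-1 + 18·2.

-5 27
-2 18
15 14
7 22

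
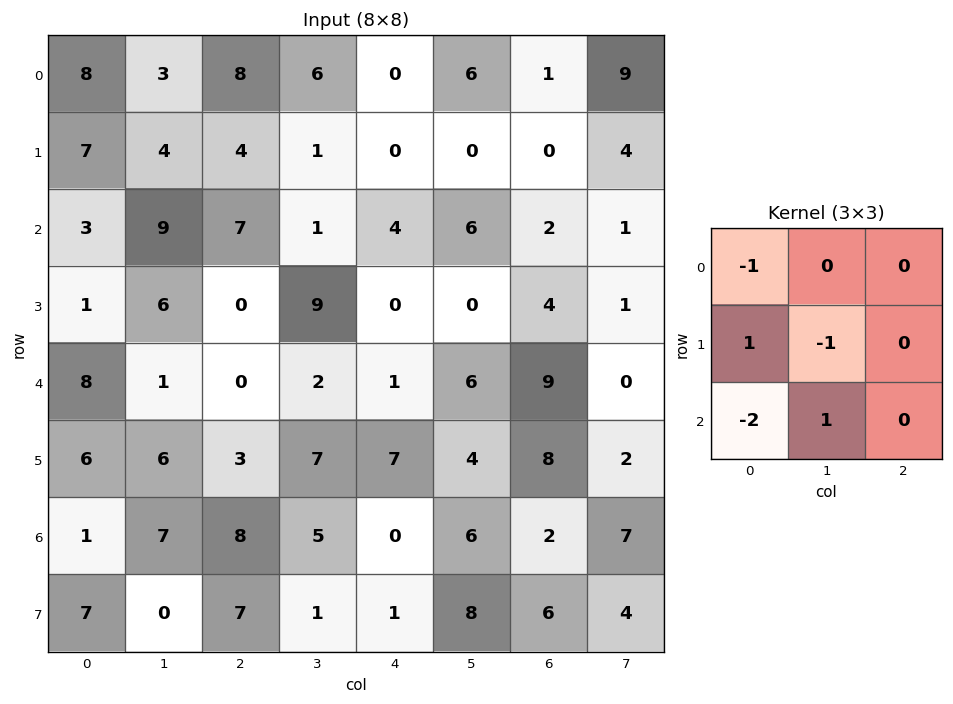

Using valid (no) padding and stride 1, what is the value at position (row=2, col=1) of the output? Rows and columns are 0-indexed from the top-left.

The receptive field on the input at this output position is [9 7 1 / 6 0 9 / 1 0 2]. Elementwise product with the kernel and sum: 9·-1 + 6·1 + 0·-1 + 1·-2 + 0·1.

-5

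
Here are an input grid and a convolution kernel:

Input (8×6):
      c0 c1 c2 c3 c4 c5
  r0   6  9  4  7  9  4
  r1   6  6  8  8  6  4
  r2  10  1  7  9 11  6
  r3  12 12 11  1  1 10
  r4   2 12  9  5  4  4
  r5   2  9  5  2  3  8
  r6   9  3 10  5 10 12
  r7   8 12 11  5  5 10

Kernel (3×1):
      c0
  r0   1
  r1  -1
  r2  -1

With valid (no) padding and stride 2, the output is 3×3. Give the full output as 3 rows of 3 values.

-10 -11 -8
-4 -13 6
-9 -6 -9

Output[0,0]: The receptive field on the input at this output position is [6 / 6 / 10]. Elementwise product with the kernel and sum: 6·1 + 6·-1 + 10·-1.
Output[0,1]: The receptive field on the input at this output position is [4 / 8 / 7]. Elementwise product with the kernel and sum: 4·1 + 8·-1 + 7·-1.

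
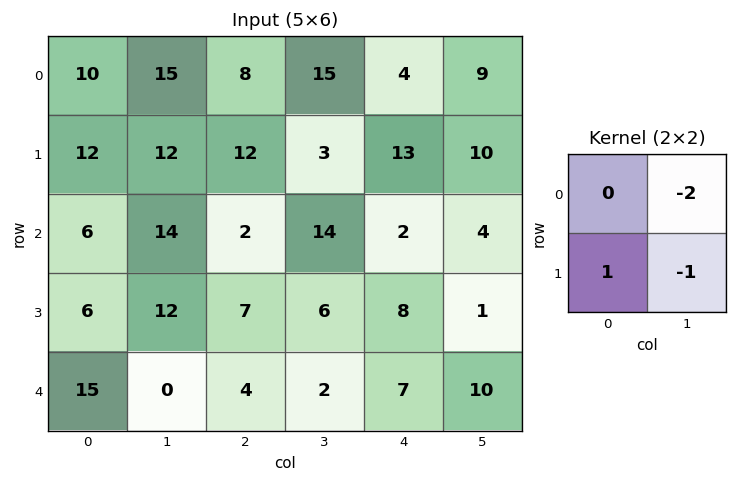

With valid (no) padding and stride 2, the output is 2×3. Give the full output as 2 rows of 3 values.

-30 -21 -15
-34 -27 -1

Output[0,0]: The receptive field on the input at this output position is [10 15 / 12 12]. Elementwise product with the kernel and sum: 15·-2 + 12·1 + 12·-1.
Output[0,1]: The receptive field on the input at this output position is [8 15 / 12 3]. Elementwise product with the kernel and sum: 15·-2 + 12·1 + 3·-1.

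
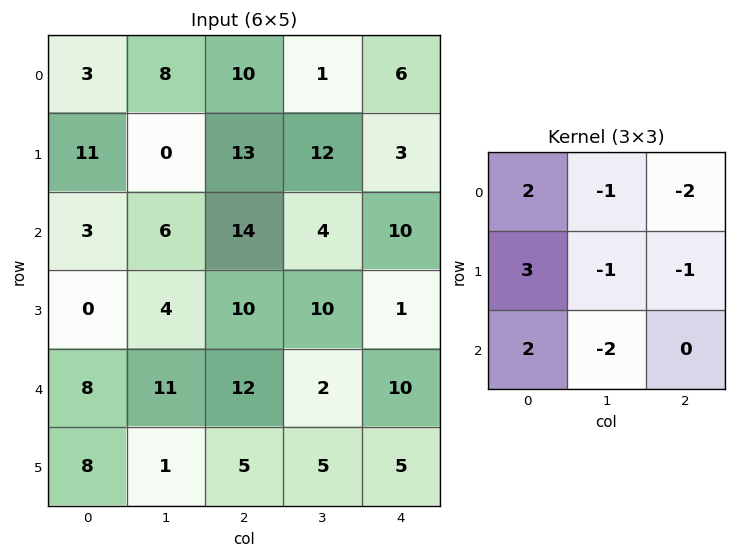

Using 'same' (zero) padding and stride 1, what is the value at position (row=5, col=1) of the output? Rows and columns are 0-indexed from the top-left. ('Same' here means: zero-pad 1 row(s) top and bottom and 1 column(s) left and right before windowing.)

The receptive field on the zero-padded input at this output position is [8 11 12 / 8 1 5 / 0 0 0]. Elementwise product with the kernel and sum: 8·2 + 11·-1 + 12·-2 + 8·3 + 1·-1 + 5·-1 + 0·2 + 0·-2.

-1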